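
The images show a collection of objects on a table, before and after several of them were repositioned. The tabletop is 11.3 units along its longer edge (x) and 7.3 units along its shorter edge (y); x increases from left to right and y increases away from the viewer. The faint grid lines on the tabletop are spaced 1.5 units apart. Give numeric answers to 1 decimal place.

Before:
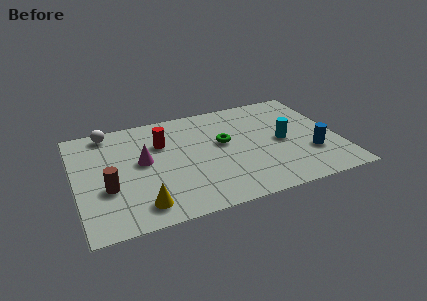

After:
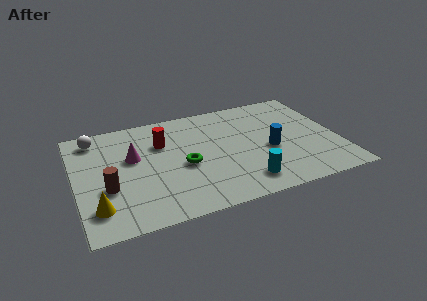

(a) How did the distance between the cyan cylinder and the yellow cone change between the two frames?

-0.5

Before: roughly 6.7 units apart; after: 6.2. That's 0.5 units closer together.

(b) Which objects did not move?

the red cylinder and the brown cylinder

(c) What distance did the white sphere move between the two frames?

0.7

From (1.6, 6.5) to (1.0, 6.2), the white sphere covered √(0.6² + 0.3²) ≈ 0.7 units.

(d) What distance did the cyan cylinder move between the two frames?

2.9

The cyan cylinder was near (8.9, 3.5) before and (7.0, 1.3) after, so it travelled √(1.9² + 2.2²) ≈ 2.9 units.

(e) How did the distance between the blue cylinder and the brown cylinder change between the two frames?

-1.7

Before: roughly 8.7 units apart; after: 7.0. That's 1.7 units closer together.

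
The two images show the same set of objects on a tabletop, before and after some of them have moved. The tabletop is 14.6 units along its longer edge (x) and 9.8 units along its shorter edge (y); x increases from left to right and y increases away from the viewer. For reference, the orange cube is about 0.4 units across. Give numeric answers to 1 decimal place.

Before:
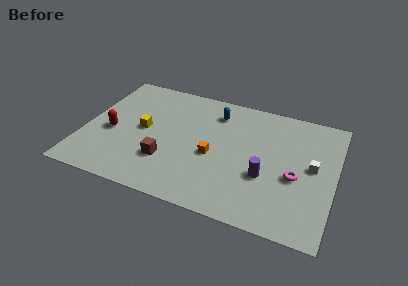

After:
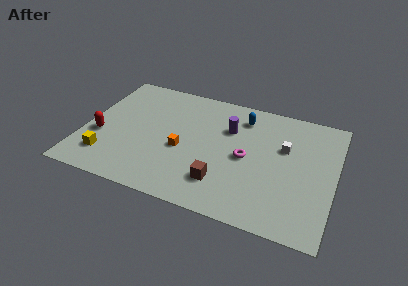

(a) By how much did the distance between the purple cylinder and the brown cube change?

-1.3

The distance was about 5.7 in the first image and 4.4 in the second, so they moved 1.3 units closer together.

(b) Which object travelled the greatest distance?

the purple cylinder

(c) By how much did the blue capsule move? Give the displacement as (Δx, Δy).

(1.6, 0.1)

From the two frames, the blue capsule sits at roughly (7.4, 7.8) before and (9.0, 7.9) after.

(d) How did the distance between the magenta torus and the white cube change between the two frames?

+1.2

Before: roughly 1.4 units apart; after: 2.6. That's 1.2 units further apart.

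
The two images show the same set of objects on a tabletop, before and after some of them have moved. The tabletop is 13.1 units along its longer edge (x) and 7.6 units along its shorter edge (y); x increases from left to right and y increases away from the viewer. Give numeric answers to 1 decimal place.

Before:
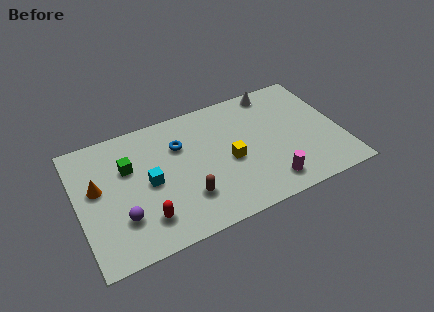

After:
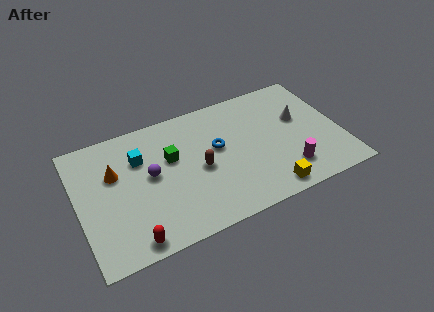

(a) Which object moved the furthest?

the yellow cube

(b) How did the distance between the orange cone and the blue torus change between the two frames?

+0.8

They were about 4.3 units apart before and 5.1 after — 0.8 units further apart.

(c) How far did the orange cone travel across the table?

1.0

From (1.0, 4.4) to (1.9, 4.9), the orange cone covered √(0.9² + 0.5²) ≈ 1.0 units.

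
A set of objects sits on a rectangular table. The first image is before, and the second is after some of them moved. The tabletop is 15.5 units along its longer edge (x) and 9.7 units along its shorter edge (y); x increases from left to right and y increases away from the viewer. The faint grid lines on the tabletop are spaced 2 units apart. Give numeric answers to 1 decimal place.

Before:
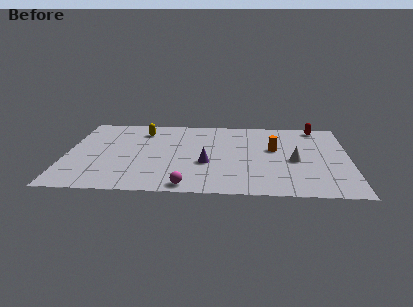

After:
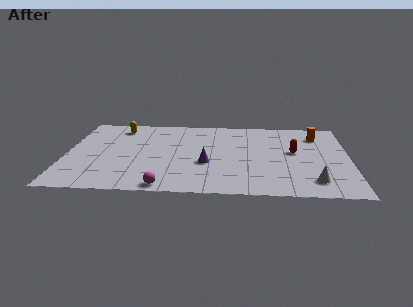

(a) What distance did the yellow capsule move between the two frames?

1.4

The yellow capsule moved from about (4.1, 7.7) to (2.8, 8.1), a distance of √(1.3² + 0.4²) ≈ 1.4.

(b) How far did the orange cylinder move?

3.1

From (11.4, 5.7) to (13.8, 7.6), the orange cylinder covered √(2.4² + 1.9²) ≈ 3.1 units.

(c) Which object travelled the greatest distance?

the red capsule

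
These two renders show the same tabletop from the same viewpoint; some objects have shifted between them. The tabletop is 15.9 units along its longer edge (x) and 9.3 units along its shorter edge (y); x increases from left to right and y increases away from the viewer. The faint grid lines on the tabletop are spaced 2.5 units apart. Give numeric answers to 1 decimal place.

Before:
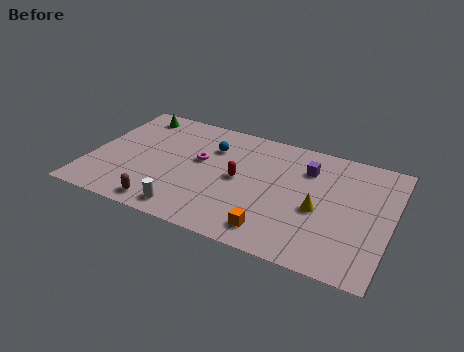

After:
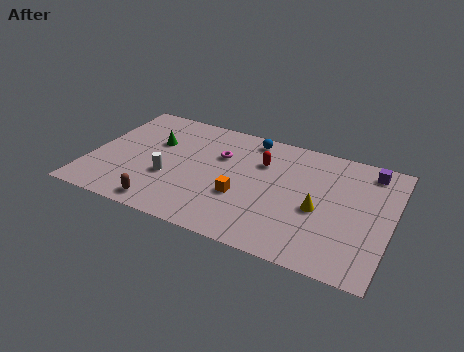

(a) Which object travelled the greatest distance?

the purple cube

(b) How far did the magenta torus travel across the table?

1.3

From (5.7, 5.4) to (6.7, 6.2), the magenta torus covered √(1.0² + 0.8²) ≈ 1.3 units.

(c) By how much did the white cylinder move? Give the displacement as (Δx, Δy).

(-1.3, 2.2)

The white cylinder was at about (5.6, 1.2) and moved to about (4.3, 3.4).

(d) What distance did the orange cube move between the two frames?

2.7

The orange cube moved from about (10.1, 1.5) to (8.2, 3.4), a distance of √(1.9² + 1.9²) ≈ 2.7.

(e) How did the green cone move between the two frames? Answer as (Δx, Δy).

(1.4, -2.0)

The green cone started near (1.8, 8.0) and ended near (3.2, 6.0).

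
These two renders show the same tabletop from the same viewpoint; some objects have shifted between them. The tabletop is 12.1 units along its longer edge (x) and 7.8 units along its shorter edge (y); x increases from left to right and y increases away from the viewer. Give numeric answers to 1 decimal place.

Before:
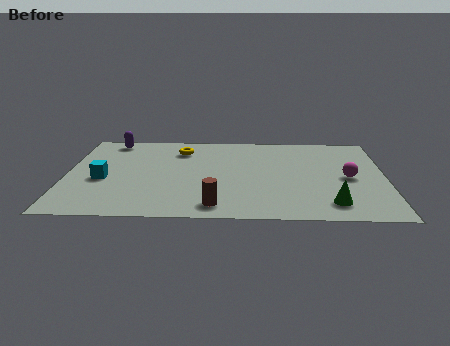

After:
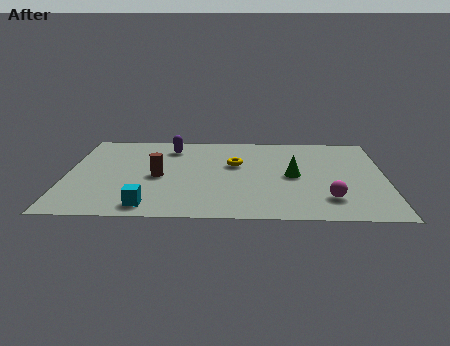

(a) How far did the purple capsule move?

2.4

From (1.6, 6.9) to (3.9, 6.3), the purple capsule covered √(2.3² + 0.6²) ≈ 2.4 units.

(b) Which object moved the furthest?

the brown cylinder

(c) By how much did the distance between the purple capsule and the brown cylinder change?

-4.4

The distance was about 7.1 in the first image and 2.7 in the second, so they moved 4.4 units closer together.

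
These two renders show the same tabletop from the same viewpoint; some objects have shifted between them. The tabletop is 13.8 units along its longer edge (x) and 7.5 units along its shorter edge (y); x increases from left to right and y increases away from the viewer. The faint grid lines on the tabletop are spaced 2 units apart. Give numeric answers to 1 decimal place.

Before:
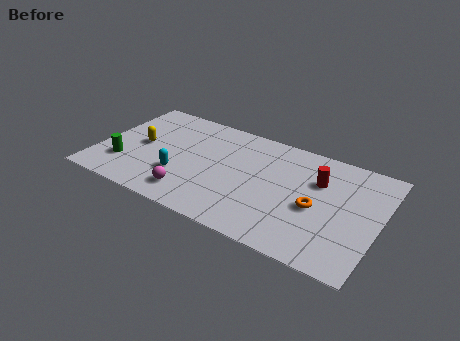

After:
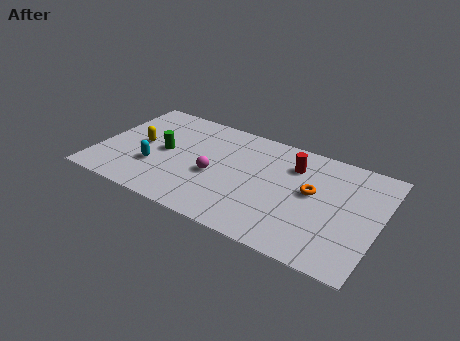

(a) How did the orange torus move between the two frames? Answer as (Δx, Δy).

(-0.3, 0.9)

The orange torus started near (10.8, 3.3) and ended near (10.5, 4.2).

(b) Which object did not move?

the yellow capsule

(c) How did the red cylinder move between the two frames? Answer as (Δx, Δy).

(-1.3, 0.5)

The red cylinder was at about (10.7, 5.1) and moved to about (9.4, 5.6).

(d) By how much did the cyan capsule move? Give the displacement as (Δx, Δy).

(-1.3, 0.1)

The cyan capsule was at about (4.2, 2.4) and moved to about (2.9, 2.5).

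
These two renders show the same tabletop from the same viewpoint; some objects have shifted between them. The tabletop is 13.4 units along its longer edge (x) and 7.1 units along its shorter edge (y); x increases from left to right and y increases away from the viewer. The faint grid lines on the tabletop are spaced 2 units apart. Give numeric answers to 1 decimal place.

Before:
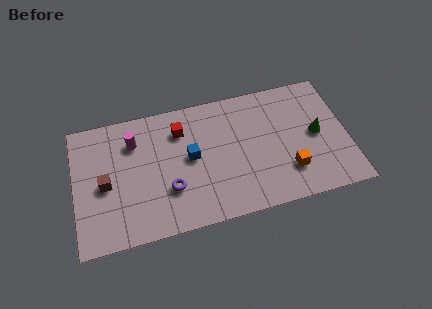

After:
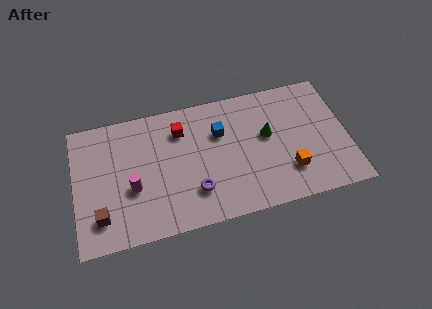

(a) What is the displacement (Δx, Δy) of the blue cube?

(1.5, 1.0)

The blue cube was at about (5.7, 3.8) and moved to about (7.2, 4.8).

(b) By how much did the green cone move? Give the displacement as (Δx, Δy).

(-2.4, 0.5)

The green cone started near (11.9, 3.6) and ended near (9.5, 4.1).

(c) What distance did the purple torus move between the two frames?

1.3

The purple torus was near (4.6, 2.3) before and (5.8, 1.9) after, so it travelled √(1.2² + 0.4²) ≈ 1.3 units.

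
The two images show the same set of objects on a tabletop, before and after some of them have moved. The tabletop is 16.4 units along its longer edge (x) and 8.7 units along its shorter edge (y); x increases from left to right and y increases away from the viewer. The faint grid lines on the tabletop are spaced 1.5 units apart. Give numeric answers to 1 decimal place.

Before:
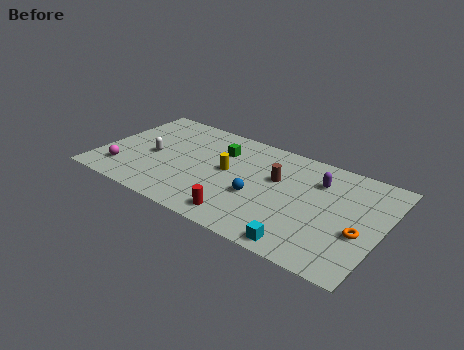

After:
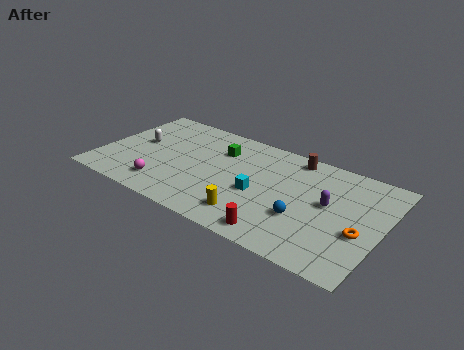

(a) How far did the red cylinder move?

2.2

The red cylinder moved from about (8.8, 1.3) to (11.0, 1.1), a distance of √(2.2² + 0.2²) ≈ 2.2.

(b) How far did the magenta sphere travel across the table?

2.5

The magenta sphere was near (1.6, 1.9) before and (4.1, 1.7) after, so it travelled √(2.5² + 0.2²) ≈ 2.5 units.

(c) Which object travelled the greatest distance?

the cyan cube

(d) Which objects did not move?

the orange torus and the green cube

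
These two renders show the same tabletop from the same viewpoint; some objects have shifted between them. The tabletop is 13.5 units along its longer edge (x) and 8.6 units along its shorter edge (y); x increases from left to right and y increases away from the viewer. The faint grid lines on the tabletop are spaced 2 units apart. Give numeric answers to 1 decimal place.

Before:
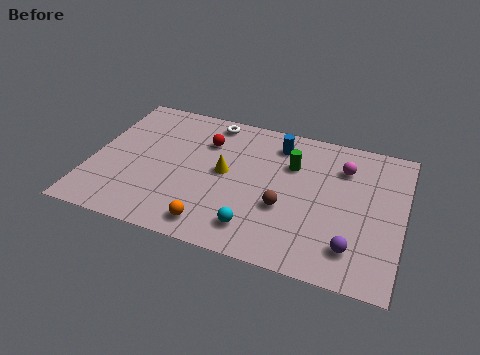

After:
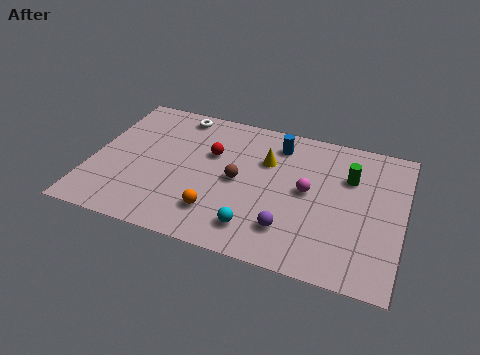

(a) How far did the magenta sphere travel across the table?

2.4

The magenta sphere was near (10.8, 6.4) before and (9.4, 4.5) after, so it travelled √(1.4² + 1.9²) ≈ 2.4 units.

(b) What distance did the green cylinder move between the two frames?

2.5

The green cylinder was near (8.6, 5.9) before and (11.1, 5.9) after, so it travelled √(2.5² + 0.0²) ≈ 2.5 units.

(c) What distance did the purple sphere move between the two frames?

2.7

From (11.5, 1.8) to (8.8, 2.0), the purple sphere covered √(2.7² + 0.2²) ≈ 2.7 units.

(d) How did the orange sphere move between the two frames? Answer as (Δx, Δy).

(0.1, 0.8)

The orange sphere started near (5.6, 1.2) and ended near (5.7, 2.0).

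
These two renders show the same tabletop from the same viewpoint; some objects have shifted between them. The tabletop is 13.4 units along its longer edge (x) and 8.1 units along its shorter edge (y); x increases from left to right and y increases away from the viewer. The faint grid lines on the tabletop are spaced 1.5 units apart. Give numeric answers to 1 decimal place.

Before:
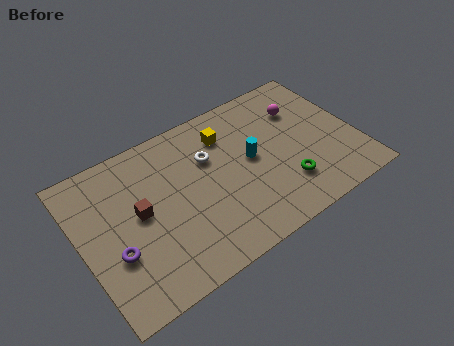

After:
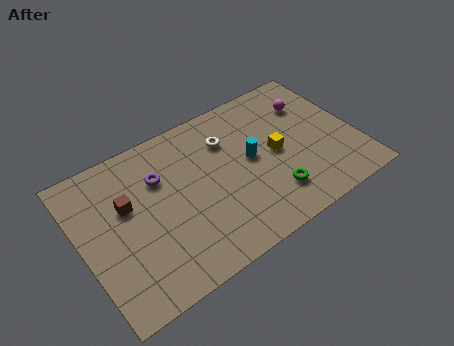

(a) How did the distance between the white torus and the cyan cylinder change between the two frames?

-0.4

The distance was about 2.2 in the first image and 1.8 in the second, so they moved 0.4 units closer together.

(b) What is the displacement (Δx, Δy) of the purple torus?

(2.6, 2.7)

The purple torus was at about (1.4, 2.9) and moved to about (4.0, 5.6).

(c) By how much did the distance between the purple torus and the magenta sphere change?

-2.5

They were about 10.1 units apart before and 7.6 after — 2.5 units closer together.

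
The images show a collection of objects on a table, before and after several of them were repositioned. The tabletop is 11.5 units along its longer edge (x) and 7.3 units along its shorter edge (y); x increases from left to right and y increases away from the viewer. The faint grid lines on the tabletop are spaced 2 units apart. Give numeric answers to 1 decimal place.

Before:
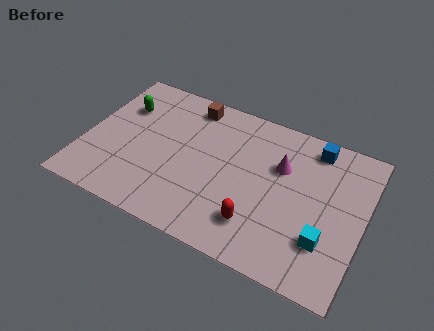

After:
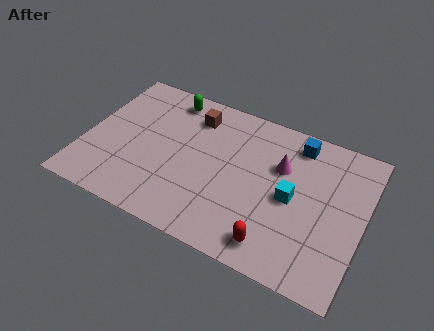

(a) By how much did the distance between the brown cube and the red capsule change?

+0.5

They were about 5.7 units apart before and 6.2 after — 0.5 units further apart.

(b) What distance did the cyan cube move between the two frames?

2.1

The cyan cube was near (10.1, 2.1) before and (8.6, 3.5) after, so it travelled √(1.5² + 1.4²) ≈ 2.1 units.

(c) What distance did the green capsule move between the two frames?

2.2

From (1.3, 5.1) to (3.1, 6.3), the green capsule covered √(1.8² + 1.2²) ≈ 2.2 units.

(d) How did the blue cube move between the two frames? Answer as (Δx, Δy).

(-0.7, -0.1)

The blue cube was at about (9.2, 6.3) and moved to about (8.5, 6.2).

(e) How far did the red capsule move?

1.0

From (7.4, 1.7) to (8.2, 1.1), the red capsule covered √(0.8² + 0.6²) ≈ 1.0 units.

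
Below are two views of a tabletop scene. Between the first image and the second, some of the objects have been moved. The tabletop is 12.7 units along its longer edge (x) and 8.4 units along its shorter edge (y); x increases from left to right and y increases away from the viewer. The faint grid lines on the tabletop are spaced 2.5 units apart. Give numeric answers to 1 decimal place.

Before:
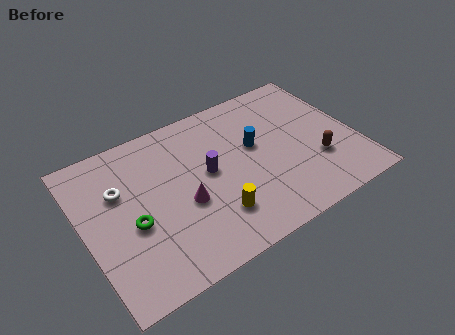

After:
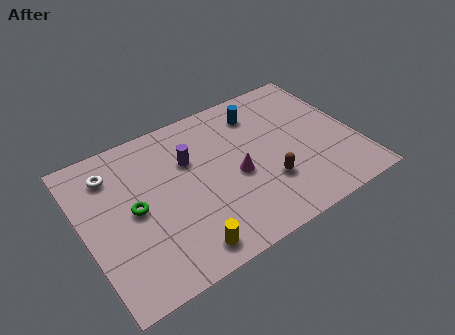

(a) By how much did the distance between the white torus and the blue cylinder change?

+0.7

Before: roughly 6.3 units apart; after: 7.0. That's 0.7 units further apart.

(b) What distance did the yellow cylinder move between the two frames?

1.9

The yellow cylinder was near (5.7, 2.1) before and (4.1, 1.1) after, so it travelled √(1.6² + 1.0²) ≈ 1.9 units.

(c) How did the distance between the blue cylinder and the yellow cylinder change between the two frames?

+3.5

They were about 3.7 units apart before and 7.2 after — 3.5 units further apart.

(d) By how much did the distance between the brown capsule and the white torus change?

-1.5

They were about 9.3 units apart before and 7.8 after — 1.5 units closer together.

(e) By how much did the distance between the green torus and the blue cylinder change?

+0.6

Before: roughly 6.2 units apart; after: 6.8. That's 0.6 units further apart.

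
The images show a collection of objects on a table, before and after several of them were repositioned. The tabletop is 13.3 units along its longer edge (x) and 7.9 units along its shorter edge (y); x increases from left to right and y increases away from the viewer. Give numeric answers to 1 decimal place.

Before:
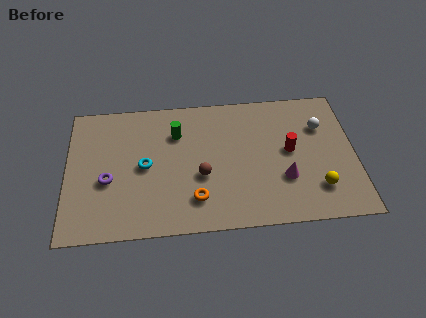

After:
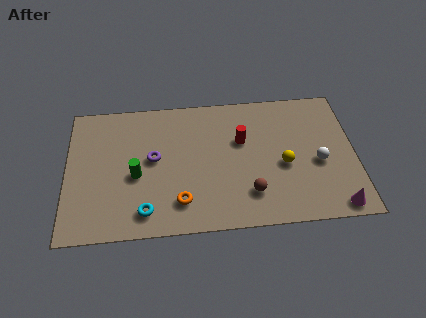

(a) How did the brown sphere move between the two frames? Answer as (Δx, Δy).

(2.2, -1.2)

From the two frames, the brown sphere sits at roughly (6.2, 3.1) before and (8.4, 1.9) after.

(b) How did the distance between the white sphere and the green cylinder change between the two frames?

+1.7

The distance was about 6.7 in the first image and 8.4 in the second, so they moved 1.7 units further apart.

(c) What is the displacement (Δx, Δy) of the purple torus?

(2.1, 1.1)

The purple torus started near (1.9, 3.2) and ended near (4.0, 4.3).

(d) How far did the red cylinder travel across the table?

2.3

The red cylinder moved from about (10.3, 4.2) to (8.1, 5.0), a distance of √(2.2² + 0.8²) ≈ 2.3.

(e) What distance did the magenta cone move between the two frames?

2.9

The magenta cone moved from about (10.0, 2.6) to (12.3, 0.8), a distance of √(2.3² + 1.8²) ≈ 2.9.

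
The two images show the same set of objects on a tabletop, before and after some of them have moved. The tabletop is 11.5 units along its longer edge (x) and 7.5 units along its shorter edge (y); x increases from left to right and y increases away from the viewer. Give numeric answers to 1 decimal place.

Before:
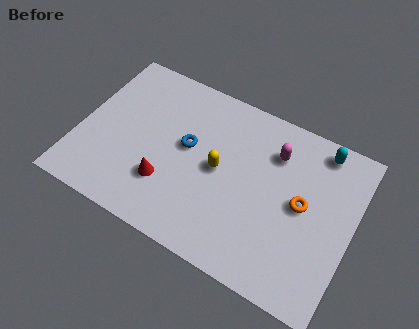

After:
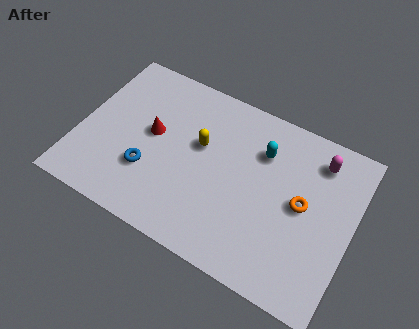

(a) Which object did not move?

the orange torus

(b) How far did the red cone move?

2.1

From (3.9, 2.2) to (3.0, 4.1), the red cone covered √(0.9² + 1.9²) ≈ 2.1 units.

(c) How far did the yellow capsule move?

1.1

The yellow capsule was near (5.9, 3.8) before and (5.0, 4.5) after, so it travelled √(0.9² + 0.7²) ≈ 1.1 units.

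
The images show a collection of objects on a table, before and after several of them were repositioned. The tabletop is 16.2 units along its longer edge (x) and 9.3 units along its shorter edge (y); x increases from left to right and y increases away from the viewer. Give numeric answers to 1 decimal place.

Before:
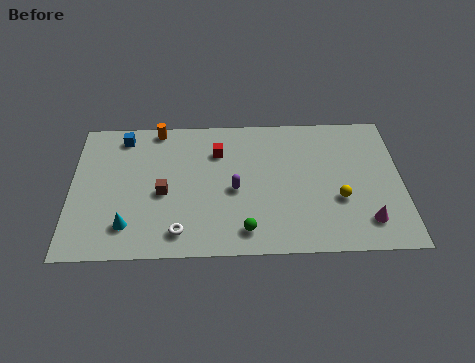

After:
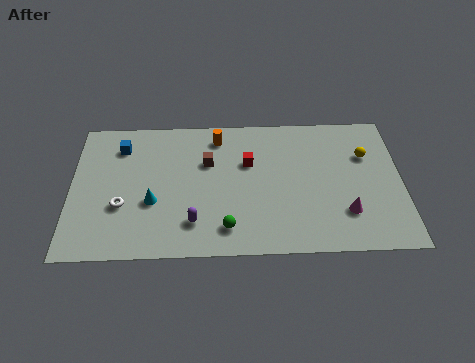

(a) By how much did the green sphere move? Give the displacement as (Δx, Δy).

(-0.9, 0.2)

The green sphere was at about (8.5, 1.5) and moved to about (7.6, 1.7).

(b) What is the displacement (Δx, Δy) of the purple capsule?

(-2.0, -2.1)

From the two frames, the purple capsule sits at roughly (8.0, 4.2) before and (6.0, 2.1) after.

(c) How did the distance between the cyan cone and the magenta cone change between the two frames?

-2.1

They were about 11.6 units apart before and 9.5 after — 2.1 units closer together.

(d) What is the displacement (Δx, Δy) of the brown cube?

(2.2, 2.0)

From the two frames, the brown cube sits at roughly (4.5, 4.1) before and (6.7, 6.1) after.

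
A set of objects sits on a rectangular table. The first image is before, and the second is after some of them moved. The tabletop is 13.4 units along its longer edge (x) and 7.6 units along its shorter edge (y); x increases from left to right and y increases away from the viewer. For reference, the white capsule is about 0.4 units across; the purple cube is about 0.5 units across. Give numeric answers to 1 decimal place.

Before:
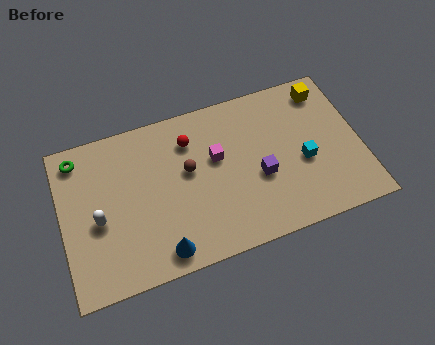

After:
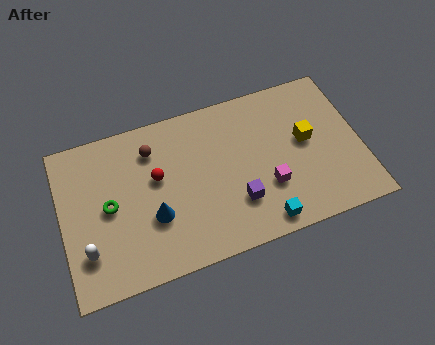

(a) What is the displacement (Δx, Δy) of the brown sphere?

(-1.5, 1.5)

From the two frames, the brown sphere sits at roughly (5.7, 4.4) before and (4.2, 5.9) after.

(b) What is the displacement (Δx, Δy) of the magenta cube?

(2.1, -2.1)

The magenta cube started near (7.0, 4.6) and ended near (9.1, 2.5).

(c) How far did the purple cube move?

1.4

The purple cube was near (8.8, 3.1) before and (7.7, 2.2) after, so it travelled √(1.1² + 0.9²) ≈ 1.4 units.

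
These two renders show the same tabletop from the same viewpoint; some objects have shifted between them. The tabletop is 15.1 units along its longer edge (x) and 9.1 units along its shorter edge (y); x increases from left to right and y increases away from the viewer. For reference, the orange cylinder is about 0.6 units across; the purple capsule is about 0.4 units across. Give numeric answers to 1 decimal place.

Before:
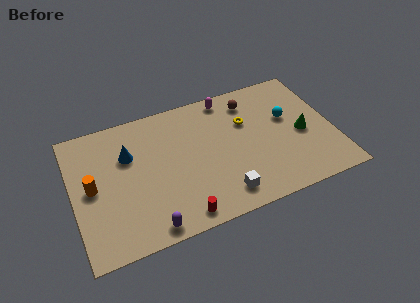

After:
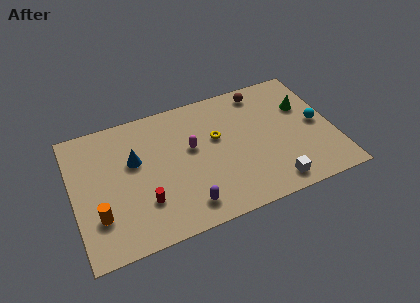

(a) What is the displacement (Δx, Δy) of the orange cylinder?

(0.2, -2.0)

From the two frames, the orange cylinder sits at roughly (1.1, 4.6) before and (1.3, 2.6) after.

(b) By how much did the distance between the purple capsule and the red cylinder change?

+0.7

The distance was about 1.8 in the first image and 2.5 in the second, so they moved 0.7 units further apart.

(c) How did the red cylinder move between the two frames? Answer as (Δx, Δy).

(-1.9, 1.6)

From the two frames, the red cylinder sits at roughly (5.8, 1.0) before and (3.9, 2.6) after.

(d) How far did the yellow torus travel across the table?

1.9

The yellow torus moved from about (10.2, 6.0) to (8.4, 5.5), a distance of √(1.8² + 0.5²) ≈ 1.9.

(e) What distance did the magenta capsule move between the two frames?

3.7

The magenta capsule moved from about (9.3, 8.1) to (6.9, 5.3), a distance of √(2.4² + 2.8²) ≈ 3.7.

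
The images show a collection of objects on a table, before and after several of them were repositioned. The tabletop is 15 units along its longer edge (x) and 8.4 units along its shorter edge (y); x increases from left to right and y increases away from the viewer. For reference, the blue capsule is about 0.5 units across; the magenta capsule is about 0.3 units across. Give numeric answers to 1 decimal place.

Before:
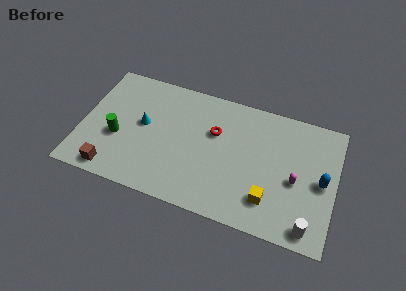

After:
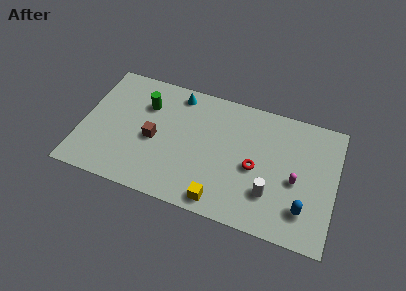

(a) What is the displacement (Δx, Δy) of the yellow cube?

(-2.8, -1.0)

From the two frames, the yellow cube sits at roughly (11.3, 2.0) before and (8.5, 1.0) after.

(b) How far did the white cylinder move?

2.8

From (13.7, 1.0) to (11.3, 2.4), the white cylinder covered √(2.4² + 1.4²) ≈ 2.8 units.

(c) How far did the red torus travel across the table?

3.0

The red torus was near (7.8, 5.4) before and (10.3, 3.8) after, so it travelled √(2.5² + 1.6²) ≈ 3.0 units.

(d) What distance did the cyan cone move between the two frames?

3.2

The cyan cone moved from about (3.6, 4.6) to (5.4, 7.3), a distance of √(1.8² + 2.7²) ≈ 3.2.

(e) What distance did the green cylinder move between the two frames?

3.0

The green cylinder was near (2.2, 3.3) before and (3.6, 6.0) after, so it travelled √(1.4² + 2.7²) ≈ 3.0 units.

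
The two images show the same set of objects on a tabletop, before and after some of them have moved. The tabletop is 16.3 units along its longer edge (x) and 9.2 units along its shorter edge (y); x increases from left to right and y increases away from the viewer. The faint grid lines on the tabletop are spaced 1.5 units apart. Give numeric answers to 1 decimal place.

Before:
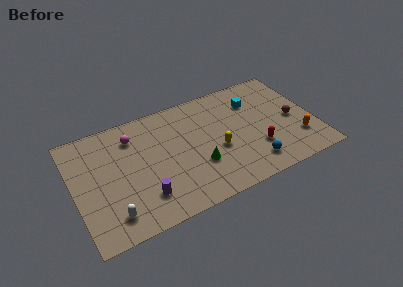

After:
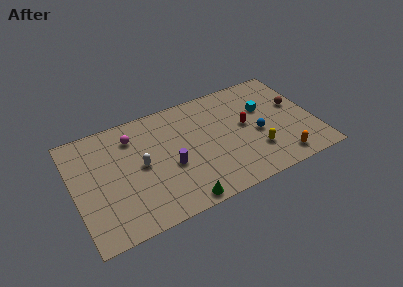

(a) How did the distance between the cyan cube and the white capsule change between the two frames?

-2.8

The distance was about 11.5 in the first image and 8.7 in the second, so they moved 2.8 units closer together.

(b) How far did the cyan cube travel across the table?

1.1

The cyan cube was near (12.5, 6.8) before and (13.1, 5.9) after, so it travelled √(0.6² + 0.9²) ≈ 1.1 units.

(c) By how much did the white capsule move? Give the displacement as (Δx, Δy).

(2.3, 3.0)

The white capsule was at about (2.2, 1.7) and moved to about (4.5, 4.7).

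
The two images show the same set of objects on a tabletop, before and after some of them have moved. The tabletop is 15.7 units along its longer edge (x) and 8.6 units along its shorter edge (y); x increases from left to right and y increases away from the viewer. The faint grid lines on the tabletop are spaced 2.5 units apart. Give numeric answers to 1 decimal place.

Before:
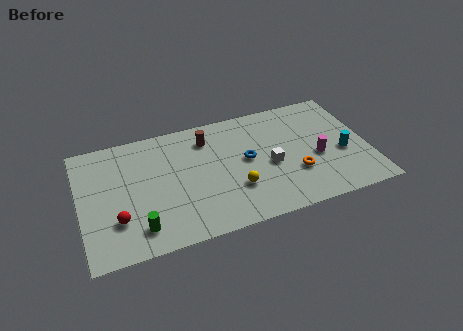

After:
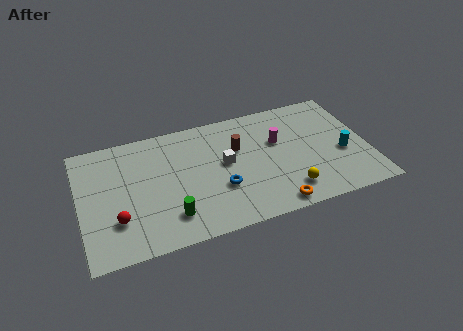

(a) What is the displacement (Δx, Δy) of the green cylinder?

(1.7, 0.3)

The green cylinder was at about (3.0, 1.6) and moved to about (4.7, 1.9).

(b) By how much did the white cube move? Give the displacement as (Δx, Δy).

(-2.4, 0.9)

From the two frames, the white cube sits at roughly (10.3, 3.8) before and (7.9, 4.7) after.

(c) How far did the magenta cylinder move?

2.7

The magenta cylinder moved from about (12.9, 3.6) to (10.9, 5.4), a distance of √(2.0² + 1.8²) ≈ 2.7.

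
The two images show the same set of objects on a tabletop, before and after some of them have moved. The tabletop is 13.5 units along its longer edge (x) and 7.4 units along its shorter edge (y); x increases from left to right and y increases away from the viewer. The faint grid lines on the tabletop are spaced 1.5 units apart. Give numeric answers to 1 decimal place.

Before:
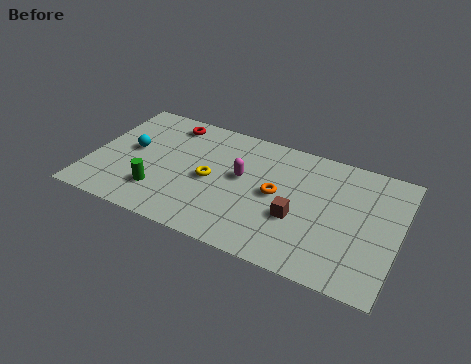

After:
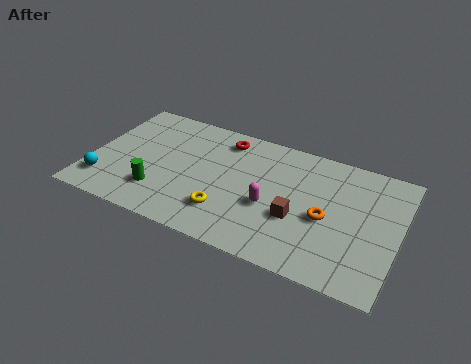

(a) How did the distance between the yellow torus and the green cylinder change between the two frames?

+0.4

The distance was about 2.6 in the first image and 3.0 in the second, so they moved 0.4 units further apart.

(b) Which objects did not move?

the brown cube and the green cylinder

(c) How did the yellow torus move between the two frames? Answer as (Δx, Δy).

(0.9, -1.6)

The yellow torus started near (5.3, 3.5) and ended near (6.2, 1.9).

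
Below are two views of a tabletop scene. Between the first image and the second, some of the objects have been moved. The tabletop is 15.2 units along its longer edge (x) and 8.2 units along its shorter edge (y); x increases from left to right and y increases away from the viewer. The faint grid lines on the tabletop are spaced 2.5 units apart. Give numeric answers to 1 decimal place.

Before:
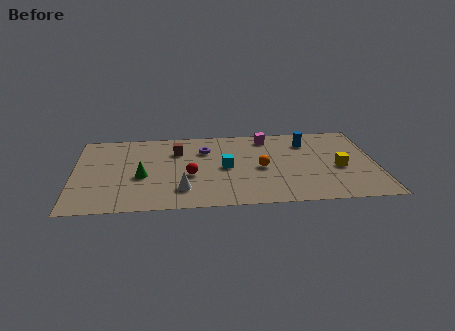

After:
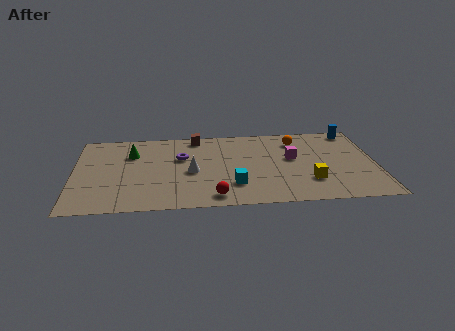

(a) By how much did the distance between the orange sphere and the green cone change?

+2.4

Before: roughly 6.0 units apart; after: 8.4. That's 2.4 units further apart.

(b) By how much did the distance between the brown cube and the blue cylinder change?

+1.4

Before: roughly 6.6 units apart; after: 8.0. That's 1.4 units further apart.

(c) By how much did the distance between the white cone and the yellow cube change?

-2.0

The distance was about 8.1 in the first image and 6.1 in the second, so they moved 2.0 units closer together.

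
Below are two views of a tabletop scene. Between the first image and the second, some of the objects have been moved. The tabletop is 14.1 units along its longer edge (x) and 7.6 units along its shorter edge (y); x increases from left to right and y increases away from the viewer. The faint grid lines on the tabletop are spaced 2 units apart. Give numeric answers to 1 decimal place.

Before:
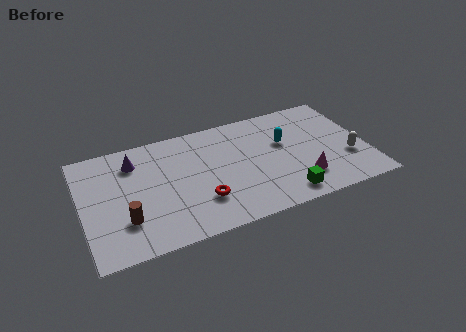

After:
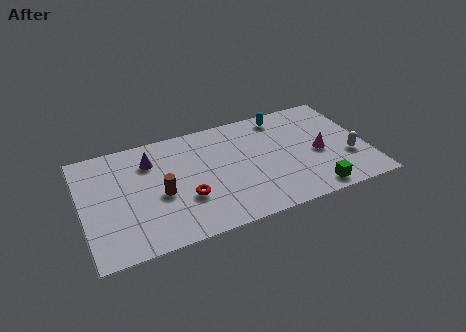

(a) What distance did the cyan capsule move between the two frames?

1.9

The cyan capsule was near (10.1, 4.7) before and (10.2, 6.6) after, so it travelled √(0.1² + 1.9²) ≈ 1.9 units.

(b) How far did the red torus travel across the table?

0.8

The red torus was near (5.7, 2.2) before and (5.0, 2.6) after, so it travelled √(0.7² + 0.4²) ≈ 0.8 units.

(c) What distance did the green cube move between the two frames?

1.4

From (9.7, 1.1) to (11.1, 0.9), the green cube covered √(1.4² + 0.2²) ≈ 1.4 units.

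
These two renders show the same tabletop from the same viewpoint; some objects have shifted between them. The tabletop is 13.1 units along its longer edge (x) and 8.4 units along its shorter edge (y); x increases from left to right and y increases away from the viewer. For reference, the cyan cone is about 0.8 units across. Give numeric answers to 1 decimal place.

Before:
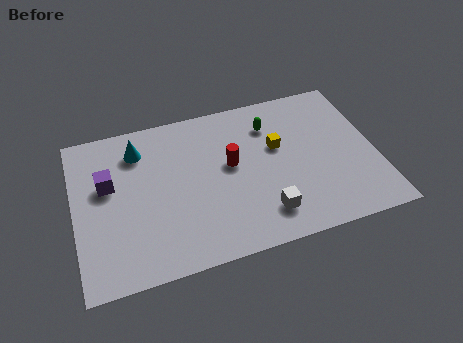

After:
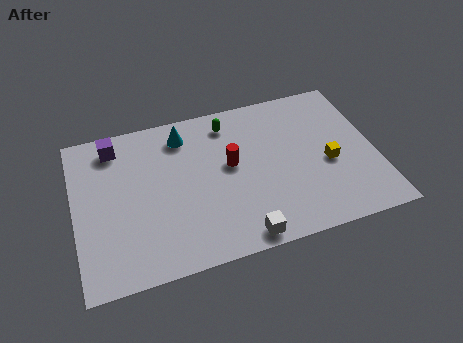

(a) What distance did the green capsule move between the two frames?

1.9

The green capsule was near (8.7, 6.4) before and (6.9, 7.0) after, so it travelled √(1.8² + 0.6²) ≈ 1.9 units.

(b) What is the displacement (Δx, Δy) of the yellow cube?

(2.1, -1.5)

From the two frames, the yellow cube sits at roughly (8.9, 5.1) before and (11.0, 3.6) after.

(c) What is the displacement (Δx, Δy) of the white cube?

(-1.1, -0.9)

The white cube started near (8.0, 1.7) and ended near (6.9, 0.8).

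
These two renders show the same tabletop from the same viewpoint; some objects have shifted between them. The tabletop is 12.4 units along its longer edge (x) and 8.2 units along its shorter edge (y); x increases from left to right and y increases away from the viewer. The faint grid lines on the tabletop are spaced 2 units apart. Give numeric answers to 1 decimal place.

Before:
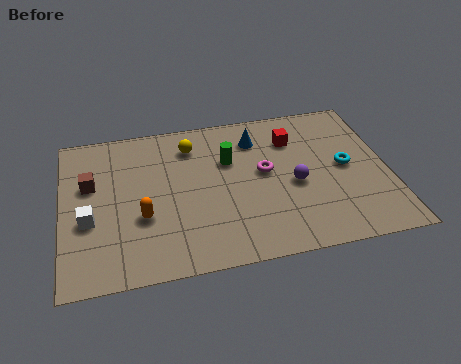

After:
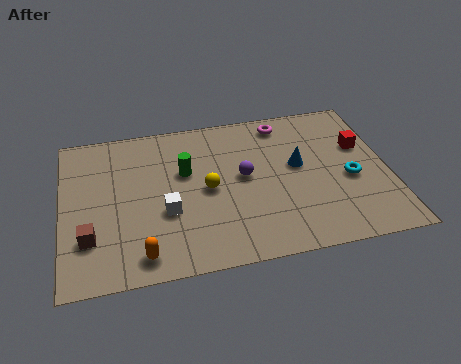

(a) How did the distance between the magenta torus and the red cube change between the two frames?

+1.5

They were about 2.0 units apart before and 3.5 after — 1.5 units further apart.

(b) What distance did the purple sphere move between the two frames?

2.1

From (8.8, 3.6) to (6.9, 4.4), the purple sphere covered √(1.9² + 0.8²) ≈ 2.1 units.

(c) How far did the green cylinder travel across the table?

1.7

The green cylinder moved from about (6.4, 5.4) to (4.7, 5.1), a distance of √(1.7² + 0.3²) ≈ 1.7.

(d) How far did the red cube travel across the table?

2.8

The red cube moved from about (8.9, 6.1) to (11.5, 5.2), a distance of √(2.6² + 0.9²) ≈ 2.8.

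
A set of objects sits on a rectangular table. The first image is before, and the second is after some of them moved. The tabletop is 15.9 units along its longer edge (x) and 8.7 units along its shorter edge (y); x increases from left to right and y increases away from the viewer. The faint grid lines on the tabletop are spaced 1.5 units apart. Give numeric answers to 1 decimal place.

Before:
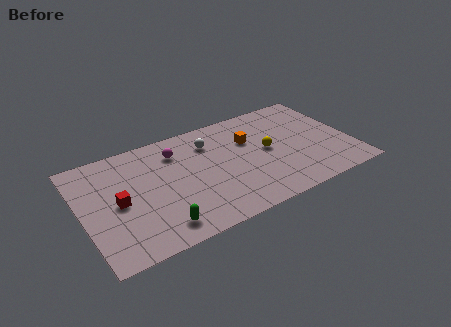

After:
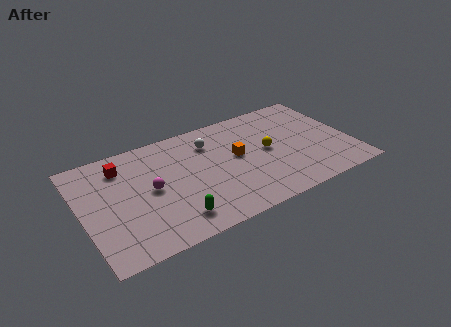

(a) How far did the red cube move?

2.7

The red cube moved from about (2.1, 4.2) to (2.6, 6.9), a distance of √(0.5² + 2.7²) ≈ 2.7.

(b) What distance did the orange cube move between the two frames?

1.3

From (10.1, 5.8) to (9.2, 4.8), the orange cube covered √(0.9² + 1.0²) ≈ 1.3 units.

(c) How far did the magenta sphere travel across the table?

2.9

The magenta sphere was near (5.8, 6.7) before and (4.0, 4.4) after, so it travelled √(1.8² + 2.3²) ≈ 2.9 units.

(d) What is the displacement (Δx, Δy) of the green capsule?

(0.9, 0.2)

The green capsule was at about (4.1, 1.4) and moved to about (5.0, 1.6).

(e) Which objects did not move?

the white sphere and the yellow sphere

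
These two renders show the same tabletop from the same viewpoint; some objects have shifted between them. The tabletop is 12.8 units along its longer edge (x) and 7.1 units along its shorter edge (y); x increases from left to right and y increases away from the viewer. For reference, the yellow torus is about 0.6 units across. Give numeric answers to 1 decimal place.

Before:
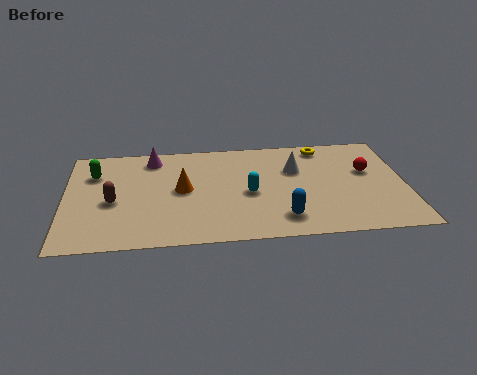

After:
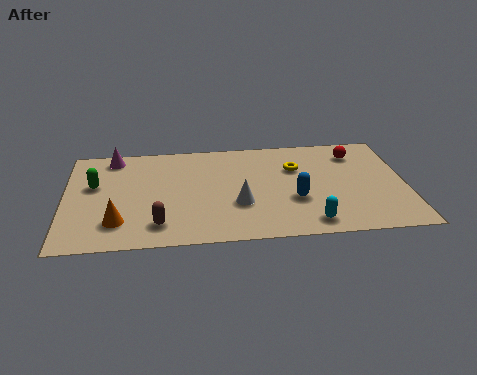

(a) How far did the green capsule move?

0.8

The green capsule moved from about (1.1, 5.1) to (1.1, 4.3), a distance of √(0.0² + 0.8²) ≈ 0.8.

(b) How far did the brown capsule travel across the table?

2.4

The brown capsule was near (1.8, 3.1) before and (3.5, 1.4) after, so it travelled √(1.7² + 1.7²) ≈ 2.4 units.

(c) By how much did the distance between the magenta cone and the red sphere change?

+0.9

Before: roughly 8.3 units apart; after: 9.2. That's 0.9 units further apart.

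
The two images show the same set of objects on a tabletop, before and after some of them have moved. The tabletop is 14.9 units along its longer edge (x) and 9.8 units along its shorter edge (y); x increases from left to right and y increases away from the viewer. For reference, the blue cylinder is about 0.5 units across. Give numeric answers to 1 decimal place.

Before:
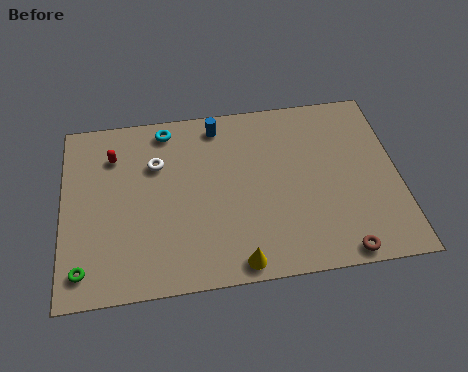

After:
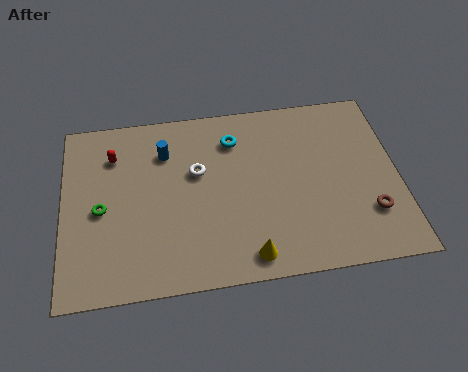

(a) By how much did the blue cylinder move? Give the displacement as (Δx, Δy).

(-2.4, -1.2)

The blue cylinder was at about (7.0, 8.5) and moved to about (4.6, 7.3).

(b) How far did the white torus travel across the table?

1.9

The white torus moved from about (4.2, 6.7) to (6.0, 6.0), a distance of √(1.8² + 0.7²) ≈ 1.9.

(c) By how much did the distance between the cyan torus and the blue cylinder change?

+0.8

The distance was about 2.3 in the first image and 3.1 in the second, so they moved 0.8 units further apart.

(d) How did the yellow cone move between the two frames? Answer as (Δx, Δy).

(0.5, 0.3)

The yellow cone was at about (7.6, 0.9) and moved to about (8.1, 1.2).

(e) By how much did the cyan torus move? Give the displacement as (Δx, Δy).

(3.0, -1.0)

The cyan torus was at about (4.7, 8.6) and moved to about (7.7, 7.6).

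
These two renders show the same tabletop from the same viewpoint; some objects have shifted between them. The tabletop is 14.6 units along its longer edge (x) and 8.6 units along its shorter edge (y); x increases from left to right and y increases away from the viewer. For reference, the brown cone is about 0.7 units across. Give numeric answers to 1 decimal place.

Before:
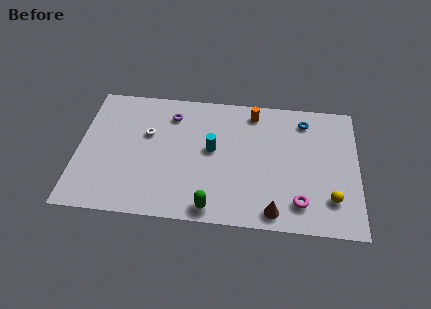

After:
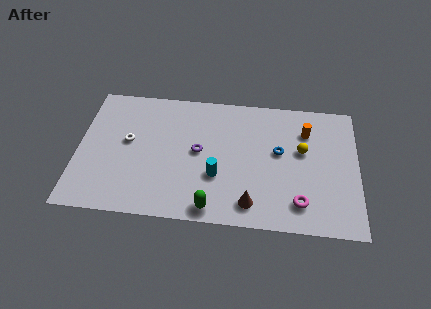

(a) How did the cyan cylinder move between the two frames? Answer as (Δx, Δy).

(0.3, -1.7)

The cyan cylinder started near (7.0, 4.7) and ended near (7.3, 3.0).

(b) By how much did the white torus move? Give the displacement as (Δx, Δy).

(-1.0, -0.6)

The white torus was at about (3.6, 5.4) and moved to about (2.6, 4.8).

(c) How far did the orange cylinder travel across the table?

3.0

From (9.1, 7.4) to (11.9, 6.4), the orange cylinder covered √(2.8² + 1.0²) ≈ 3.0 units.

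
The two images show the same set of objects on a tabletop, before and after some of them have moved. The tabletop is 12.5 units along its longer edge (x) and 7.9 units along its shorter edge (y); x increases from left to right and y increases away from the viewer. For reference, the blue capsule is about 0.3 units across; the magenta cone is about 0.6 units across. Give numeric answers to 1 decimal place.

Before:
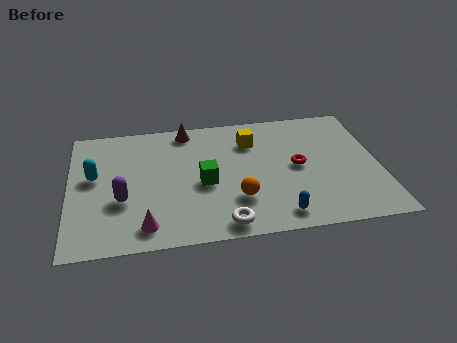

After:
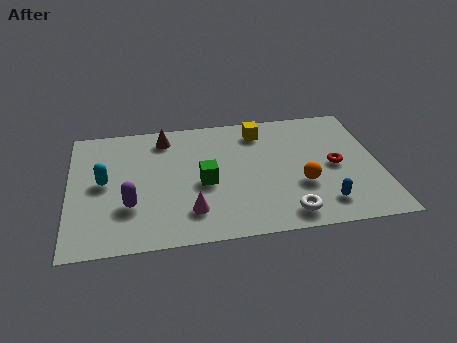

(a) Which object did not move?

the green cube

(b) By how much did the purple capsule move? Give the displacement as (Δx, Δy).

(0.3, -0.4)

The purple capsule was at about (2.1, 2.9) and moved to about (2.4, 2.5).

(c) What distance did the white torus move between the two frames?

2.5

The white torus was near (6.1, 0.9) before and (8.6, 1.1) after, so it travelled √(2.5² + 0.2²) ≈ 2.5 units.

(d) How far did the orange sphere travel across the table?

2.6

From (6.7, 2.3) to (9.3, 2.8), the orange sphere covered √(2.6² + 0.5²) ≈ 2.6 units.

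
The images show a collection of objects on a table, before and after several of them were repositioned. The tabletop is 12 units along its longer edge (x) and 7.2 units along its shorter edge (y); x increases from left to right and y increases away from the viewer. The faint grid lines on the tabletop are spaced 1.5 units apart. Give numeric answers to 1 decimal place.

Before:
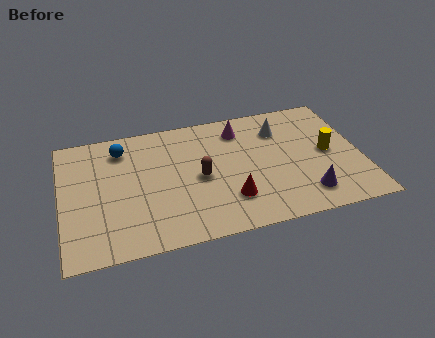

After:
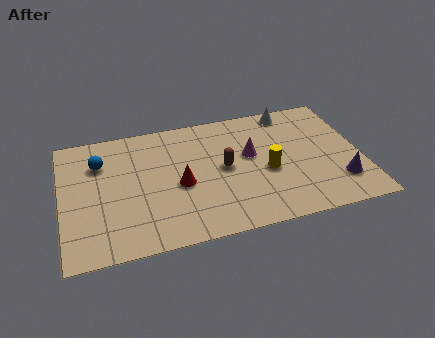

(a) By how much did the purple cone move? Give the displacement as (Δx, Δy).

(1.4, 0.4)

The purple cone was at about (9.6, 1.4) and moved to about (11.0, 1.8).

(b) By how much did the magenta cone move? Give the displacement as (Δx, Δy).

(0.3, -1.6)

The magenta cone started near (7.3, 5.8) and ended near (7.6, 4.2).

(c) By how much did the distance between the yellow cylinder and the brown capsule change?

-3.4

Before: roughly 5.2 units apart; after: 1.8. That's 3.4 units closer together.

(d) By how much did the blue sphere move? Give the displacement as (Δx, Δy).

(-0.9, -0.6)

The blue sphere started near (2.5, 5.8) and ended near (1.6, 5.2).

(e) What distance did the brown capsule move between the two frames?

1.0

The brown capsule was near (5.5, 3.4) before and (6.5, 3.7) after, so it travelled √(1.0² + 0.3²) ≈ 1.0 units.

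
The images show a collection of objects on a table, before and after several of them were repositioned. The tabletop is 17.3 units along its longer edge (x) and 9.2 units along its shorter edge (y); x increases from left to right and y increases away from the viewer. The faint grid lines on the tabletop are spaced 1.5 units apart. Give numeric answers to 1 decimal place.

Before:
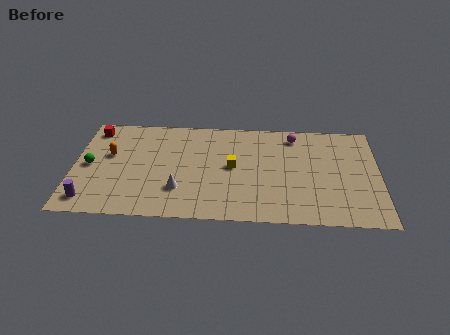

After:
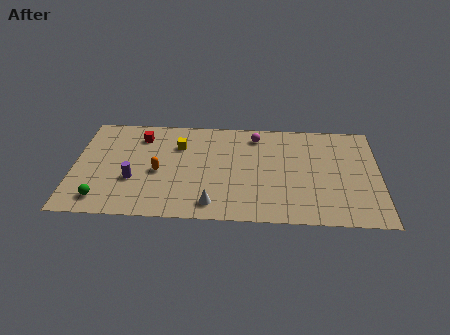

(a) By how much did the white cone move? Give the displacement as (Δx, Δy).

(1.9, -1.2)

The white cone was at about (6.0, 2.6) and moved to about (7.9, 1.4).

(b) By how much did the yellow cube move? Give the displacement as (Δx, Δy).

(-3.1, 1.8)

The yellow cube started near (9.0, 4.8) and ended near (5.9, 6.6).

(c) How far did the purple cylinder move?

3.1

From (1.0, 1.4) to (3.4, 3.3), the purple cylinder covered √(2.4² + 1.9²) ≈ 3.1 units.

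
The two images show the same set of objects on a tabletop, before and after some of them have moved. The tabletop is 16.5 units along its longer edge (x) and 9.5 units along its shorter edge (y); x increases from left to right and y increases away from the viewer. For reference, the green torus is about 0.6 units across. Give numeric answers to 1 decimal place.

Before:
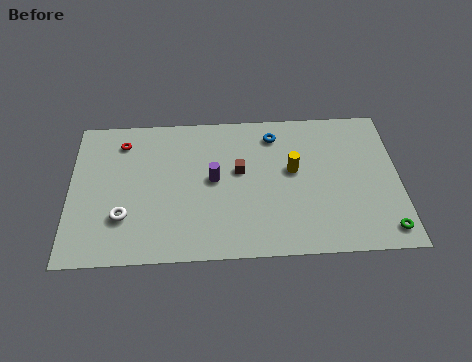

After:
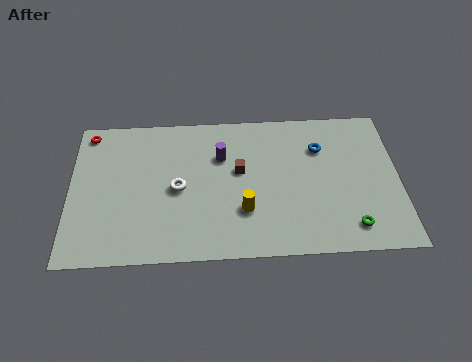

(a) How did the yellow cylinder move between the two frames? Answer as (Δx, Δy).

(-2.5, -2.5)

The yellow cylinder was at about (11.2, 5.4) and moved to about (8.7, 2.9).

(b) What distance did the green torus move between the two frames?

1.7

The green torus moved from about (15.7, 1.3) to (14.0, 1.6), a distance of √(1.7² + 0.3²) ≈ 1.7.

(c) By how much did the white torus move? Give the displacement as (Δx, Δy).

(2.7, 1.7)

From the two frames, the white torus sits at roughly (2.7, 2.8) before and (5.4, 4.5) after.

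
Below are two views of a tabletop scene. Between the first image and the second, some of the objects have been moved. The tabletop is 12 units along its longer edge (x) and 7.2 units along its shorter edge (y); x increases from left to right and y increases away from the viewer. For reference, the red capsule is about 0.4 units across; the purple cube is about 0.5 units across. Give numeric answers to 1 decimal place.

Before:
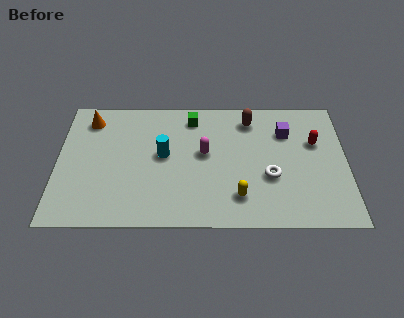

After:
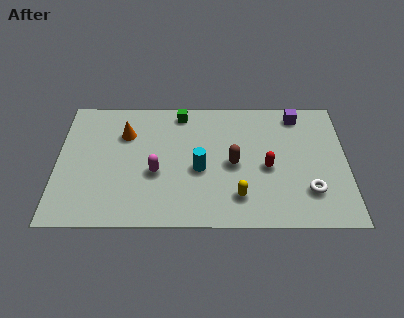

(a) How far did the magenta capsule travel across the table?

2.3

The magenta capsule was near (6.1, 4.0) before and (4.1, 2.9) after, so it travelled √(2.0² + 1.1²) ≈ 2.3 units.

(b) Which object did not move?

the yellow capsule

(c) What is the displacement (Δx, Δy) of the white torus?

(1.6, -0.8)

The white torus was at about (8.8, 2.7) and moved to about (10.4, 1.9).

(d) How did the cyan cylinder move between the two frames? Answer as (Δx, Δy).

(1.5, -0.8)

From the two frames, the cyan cylinder sits at roughly (4.4, 3.9) before and (5.9, 3.1) after.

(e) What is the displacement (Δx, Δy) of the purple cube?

(0.5, 1.0)

From the two frames, the purple cube sits at roughly (9.5, 5.2) before and (10.0, 6.2) after.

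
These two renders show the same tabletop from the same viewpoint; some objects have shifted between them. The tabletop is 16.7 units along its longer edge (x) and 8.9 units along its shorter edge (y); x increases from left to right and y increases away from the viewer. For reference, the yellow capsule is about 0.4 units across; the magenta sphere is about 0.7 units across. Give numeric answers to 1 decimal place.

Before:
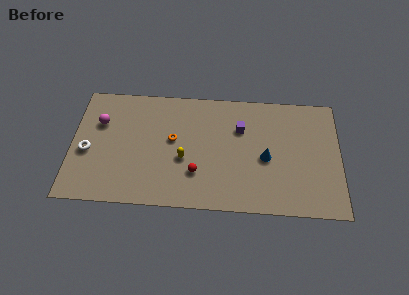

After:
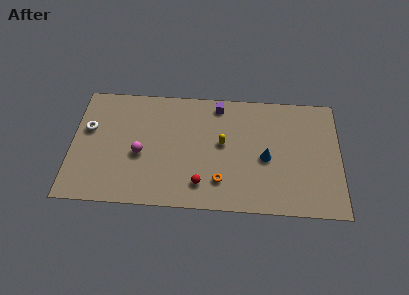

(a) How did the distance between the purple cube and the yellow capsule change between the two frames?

-1.4

Before: roughly 4.3 units apart; after: 2.9. That's 1.4 units closer together.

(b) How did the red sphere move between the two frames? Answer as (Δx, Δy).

(0.3, -0.8)

The red sphere was at about (7.8, 2.6) and moved to about (8.1, 1.8).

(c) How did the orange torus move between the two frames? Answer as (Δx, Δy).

(3.0, -2.9)

The orange torus was at about (6.3, 5.0) and moved to about (9.3, 2.1).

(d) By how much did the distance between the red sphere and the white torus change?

+1.1

Before: roughly 6.9 units apart; after: 8.0. That's 1.1 units further apart.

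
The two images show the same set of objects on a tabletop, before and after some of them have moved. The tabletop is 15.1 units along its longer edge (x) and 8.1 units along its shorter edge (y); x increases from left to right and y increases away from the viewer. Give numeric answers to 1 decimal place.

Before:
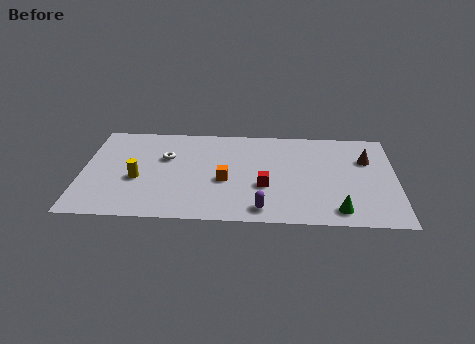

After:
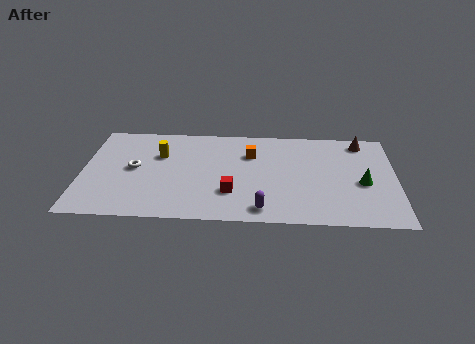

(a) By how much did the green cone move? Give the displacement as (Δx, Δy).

(1.2, 2.3)

The green cone started near (12.3, 1.2) and ended near (13.5, 3.5).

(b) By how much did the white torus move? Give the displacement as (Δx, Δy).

(-1.5, -1.0)

The white torus was at about (4.0, 5.2) and moved to about (2.5, 4.2).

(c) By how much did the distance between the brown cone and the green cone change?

-1.0

They were about 4.5 units apart before and 3.5 after — 1.0 units closer together.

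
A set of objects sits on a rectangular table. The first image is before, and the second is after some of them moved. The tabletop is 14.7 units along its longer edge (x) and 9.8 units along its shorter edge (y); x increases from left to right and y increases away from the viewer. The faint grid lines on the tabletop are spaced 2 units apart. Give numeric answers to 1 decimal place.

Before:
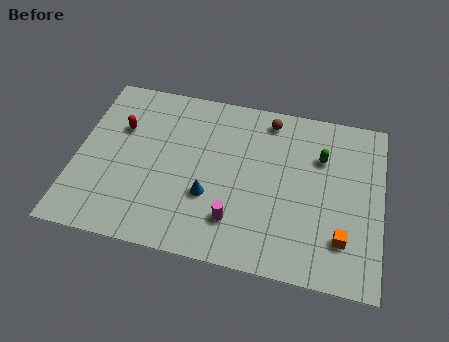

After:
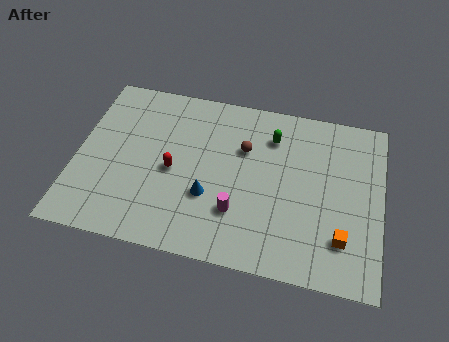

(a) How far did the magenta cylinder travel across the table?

0.5

The magenta cylinder was near (7.8, 2.3) before and (7.9, 2.8) after, so it travelled √(0.1² + 0.5²) ≈ 0.5 units.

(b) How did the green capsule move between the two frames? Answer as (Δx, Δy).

(-2.4, 0.7)

The green capsule was at about (11.7, 6.8) and moved to about (9.3, 7.5).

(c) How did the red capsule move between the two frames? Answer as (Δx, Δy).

(2.7, -2.0)

The red capsule started near (2.0, 6.5) and ended near (4.7, 4.5).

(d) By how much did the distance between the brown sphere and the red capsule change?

-3.5

The distance was about 7.4 in the first image and 3.9 in the second, so they moved 3.5 units closer together.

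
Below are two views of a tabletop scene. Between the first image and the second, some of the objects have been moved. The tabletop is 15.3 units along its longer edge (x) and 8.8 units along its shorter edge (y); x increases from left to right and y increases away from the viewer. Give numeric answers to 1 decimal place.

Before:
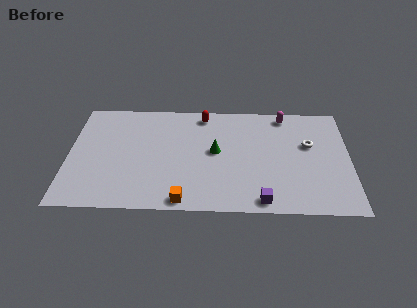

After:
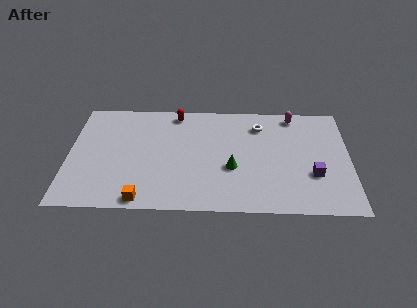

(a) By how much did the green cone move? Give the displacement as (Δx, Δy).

(0.9, -1.3)

From the two frames, the green cone sits at roughly (8.0, 4.7) before and (8.9, 3.4) after.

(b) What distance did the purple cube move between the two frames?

3.5

From (10.5, 0.9) to (13.3, 3.0), the purple cube covered √(2.8² + 2.1²) ≈ 3.5 units.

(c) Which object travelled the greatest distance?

the purple cube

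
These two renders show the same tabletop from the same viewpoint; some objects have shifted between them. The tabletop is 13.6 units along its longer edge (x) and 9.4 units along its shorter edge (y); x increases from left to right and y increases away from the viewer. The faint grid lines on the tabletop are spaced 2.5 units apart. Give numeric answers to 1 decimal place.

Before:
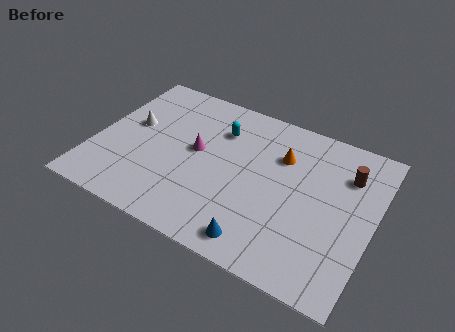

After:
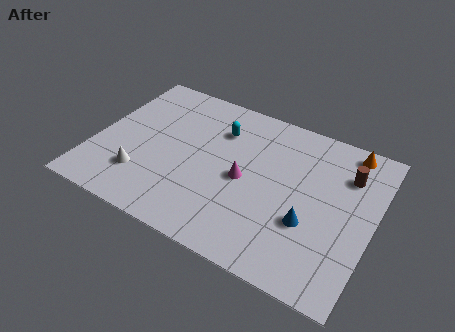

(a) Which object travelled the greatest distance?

the orange cone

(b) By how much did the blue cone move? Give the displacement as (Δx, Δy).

(2.1, 2.1)

From the two frames, the blue cone sits at roughly (8.6, 1.2) before and (10.7, 3.3) after.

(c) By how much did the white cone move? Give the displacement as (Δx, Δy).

(1.0, -3.0)

From the two frames, the white cone sits at roughly (1.6, 5.4) before and (2.6, 2.4) after.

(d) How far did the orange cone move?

3.6

The orange cone was near (8.9, 6.6) before and (12.0, 8.4) after, so it travelled √(3.1² + 1.8²) ≈ 3.6 units.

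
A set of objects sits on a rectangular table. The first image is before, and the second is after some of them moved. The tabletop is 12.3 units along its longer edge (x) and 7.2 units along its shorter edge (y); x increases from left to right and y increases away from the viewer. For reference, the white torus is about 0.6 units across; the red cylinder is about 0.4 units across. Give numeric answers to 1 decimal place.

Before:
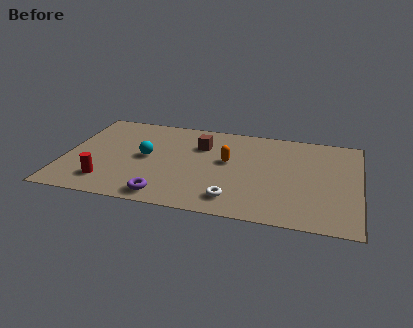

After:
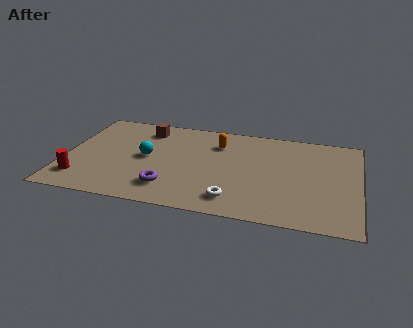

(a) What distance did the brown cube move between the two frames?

2.5

From (5.6, 5.1) to (3.2, 5.9), the brown cube covered √(2.4² + 0.8²) ≈ 2.5 units.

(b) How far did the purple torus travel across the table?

0.7

From (4.4, 0.9) to (4.5, 1.6), the purple torus covered √(0.1² + 0.7²) ≈ 0.7 units.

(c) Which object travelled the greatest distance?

the brown cube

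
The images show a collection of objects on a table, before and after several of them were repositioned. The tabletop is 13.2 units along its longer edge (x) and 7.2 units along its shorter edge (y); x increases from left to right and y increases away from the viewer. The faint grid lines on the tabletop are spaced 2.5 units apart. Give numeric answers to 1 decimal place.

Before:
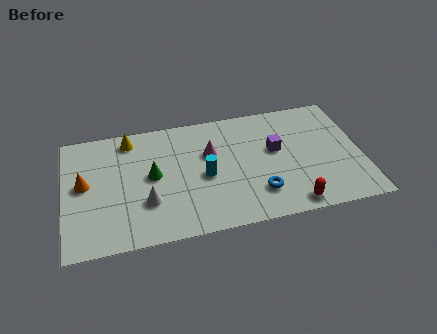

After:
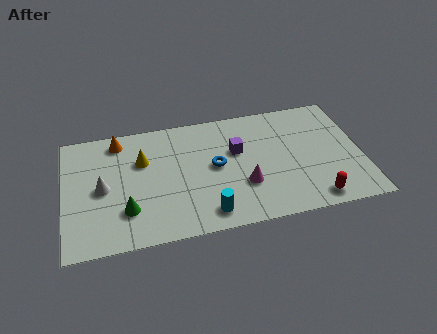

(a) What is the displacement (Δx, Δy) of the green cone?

(-1.2, -1.8)

The green cone was at about (3.9, 3.8) and moved to about (2.7, 2.0).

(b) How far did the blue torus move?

2.7

The blue torus moved from about (8.5, 1.8) to (6.7, 3.8), a distance of √(1.8² + 2.0²) ≈ 2.7.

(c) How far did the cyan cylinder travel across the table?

2.2

The cyan cylinder was near (6.2, 3.3) before and (6.2, 1.1) after, so it travelled √(0.0² + 2.2²) ≈ 2.2 units.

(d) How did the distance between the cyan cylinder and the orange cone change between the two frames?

+1.0

They were about 5.3 units apart before and 6.3 after — 1.0 units further apart.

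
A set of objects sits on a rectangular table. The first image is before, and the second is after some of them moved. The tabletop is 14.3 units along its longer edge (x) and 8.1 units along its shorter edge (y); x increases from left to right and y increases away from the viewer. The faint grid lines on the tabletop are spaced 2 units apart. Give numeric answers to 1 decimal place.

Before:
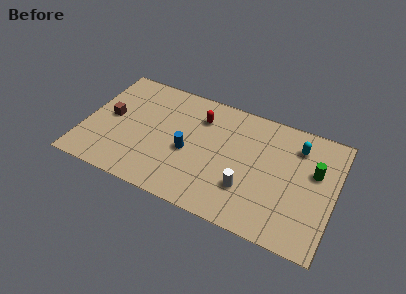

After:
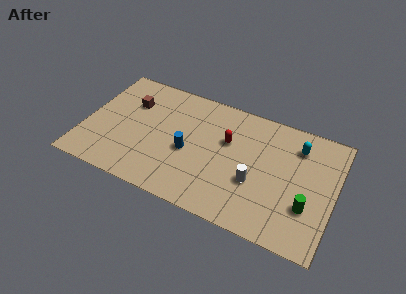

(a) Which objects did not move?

the blue cylinder and the cyan capsule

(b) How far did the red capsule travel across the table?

2.0

From (6.4, 6.1) to (8.1, 5.1), the red capsule covered √(1.7² + 1.0²) ≈ 2.0 units.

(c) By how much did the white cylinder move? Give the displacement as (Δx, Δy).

(0.4, 0.6)

The white cylinder was at about (9.5, 2.4) and moved to about (9.9, 3.0).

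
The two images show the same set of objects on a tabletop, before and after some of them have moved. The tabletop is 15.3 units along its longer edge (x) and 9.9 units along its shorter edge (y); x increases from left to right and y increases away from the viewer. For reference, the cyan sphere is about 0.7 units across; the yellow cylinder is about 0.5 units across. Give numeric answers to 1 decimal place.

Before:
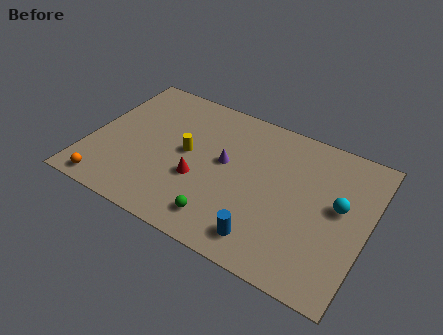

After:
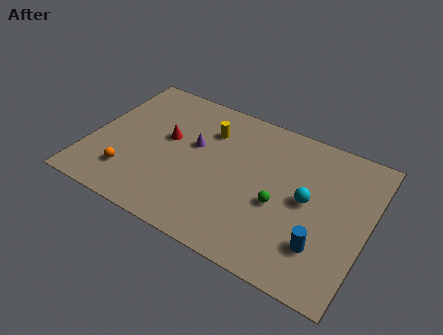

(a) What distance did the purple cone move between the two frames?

1.8

The purple cone moved from about (7.4, 5.5) to (5.6, 5.9), a distance of √(1.8² + 0.4²) ≈ 1.8.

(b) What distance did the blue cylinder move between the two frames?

3.1

From (10.2, 1.6) to (13.1, 2.6), the blue cylinder covered √(2.9² + 1.0²) ≈ 3.1 units.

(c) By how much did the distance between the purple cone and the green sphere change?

+1.5

They were about 3.8 units apart before and 5.3 after — 1.5 units further apart.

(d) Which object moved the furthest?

the green sphere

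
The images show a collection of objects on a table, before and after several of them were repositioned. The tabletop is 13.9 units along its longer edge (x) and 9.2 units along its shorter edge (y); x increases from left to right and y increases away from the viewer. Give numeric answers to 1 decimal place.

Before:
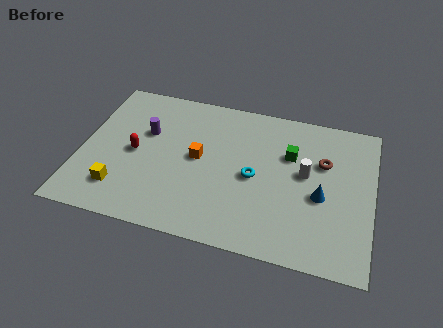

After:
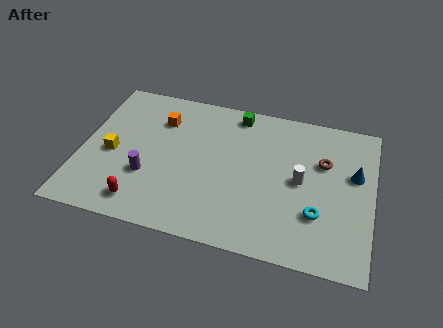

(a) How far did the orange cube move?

2.8

From (5.6, 4.8) to (3.6, 6.8), the orange cube covered √(2.0² + 2.0²) ≈ 2.8 units.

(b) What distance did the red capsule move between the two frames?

3.1

From (2.6, 4.4) to (3.2, 1.4), the red capsule covered √(0.6² + 3.0²) ≈ 3.1 units.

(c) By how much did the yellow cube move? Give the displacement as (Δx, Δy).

(-0.6, 2.1)

From the two frames, the yellow cube sits at roughly (2.1, 2.0) before and (1.5, 4.1) after.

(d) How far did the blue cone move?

2.3

From (11.5, 3.9) to (13.0, 5.6), the blue cone covered √(1.5² + 1.7²) ≈ 2.3 units.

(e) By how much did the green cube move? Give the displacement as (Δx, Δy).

(-2.7, 2.0)

From the two frames, the green cube sits at roughly (9.9, 6.1) before and (7.2, 8.1) after.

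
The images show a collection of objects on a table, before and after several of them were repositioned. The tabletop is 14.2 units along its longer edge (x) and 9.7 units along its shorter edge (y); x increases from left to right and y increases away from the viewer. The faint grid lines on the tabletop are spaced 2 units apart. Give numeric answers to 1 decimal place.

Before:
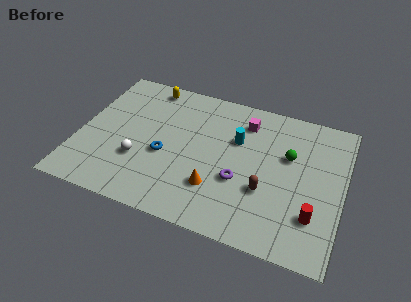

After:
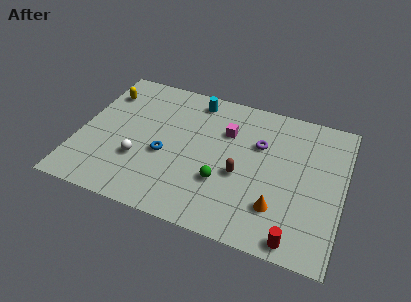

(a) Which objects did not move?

the blue torus and the white sphere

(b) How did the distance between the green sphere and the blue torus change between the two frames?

-3.5

Before: roughly 6.8 units apart; after: 3.3. That's 3.5 units closer together.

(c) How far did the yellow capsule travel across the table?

2.6

The yellow capsule moved from about (3.3, 8.6) to (1.0, 7.4), a distance of √(2.3² + 1.2²) ≈ 2.6.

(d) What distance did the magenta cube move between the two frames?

1.3

The magenta cube was near (8.7, 7.7) before and (7.8, 6.7) after, so it travelled √(0.9² + 1.0²) ≈ 1.3 units.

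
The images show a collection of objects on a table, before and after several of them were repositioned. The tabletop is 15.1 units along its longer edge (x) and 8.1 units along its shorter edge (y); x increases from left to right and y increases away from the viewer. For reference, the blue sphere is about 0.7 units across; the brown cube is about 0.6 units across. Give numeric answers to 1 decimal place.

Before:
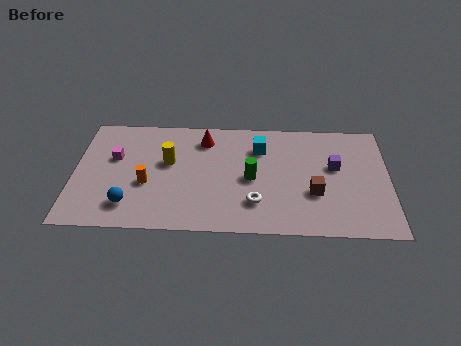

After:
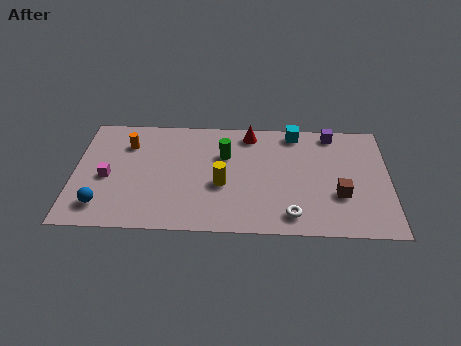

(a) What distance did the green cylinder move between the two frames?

2.1

The green cylinder was near (8.5, 3.8) before and (7.2, 5.4) after, so it travelled √(1.3² + 1.6²) ≈ 2.1 units.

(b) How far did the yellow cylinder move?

3.0

From (4.5, 4.8) to (7.1, 3.3), the yellow cylinder covered √(2.6² + 1.5²) ≈ 3.0 units.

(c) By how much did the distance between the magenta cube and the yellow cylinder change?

+2.9

They were about 2.6 units apart before and 5.5 after — 2.9 units further apart.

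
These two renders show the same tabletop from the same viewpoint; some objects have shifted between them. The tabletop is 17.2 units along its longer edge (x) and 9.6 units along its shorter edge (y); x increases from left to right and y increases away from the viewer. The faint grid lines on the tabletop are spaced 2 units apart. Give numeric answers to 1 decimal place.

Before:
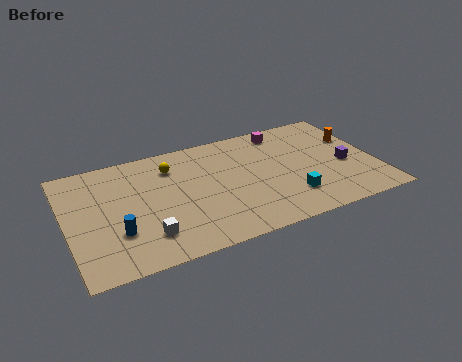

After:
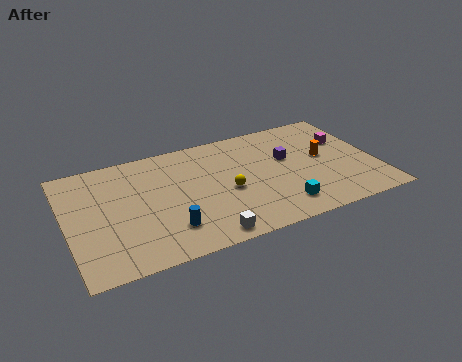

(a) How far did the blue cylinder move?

2.8

The blue cylinder was near (2.6, 3.0) before and (5.3, 2.3) after, so it travelled √(2.7² + 0.7²) ≈ 2.8 units.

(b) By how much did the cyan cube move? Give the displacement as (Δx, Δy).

(-0.6, -0.6)

The cyan cube was at about (12.1, 2.4) and moved to about (11.5, 1.8).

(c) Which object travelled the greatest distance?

the yellow sphere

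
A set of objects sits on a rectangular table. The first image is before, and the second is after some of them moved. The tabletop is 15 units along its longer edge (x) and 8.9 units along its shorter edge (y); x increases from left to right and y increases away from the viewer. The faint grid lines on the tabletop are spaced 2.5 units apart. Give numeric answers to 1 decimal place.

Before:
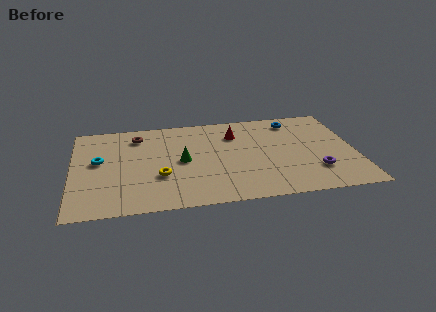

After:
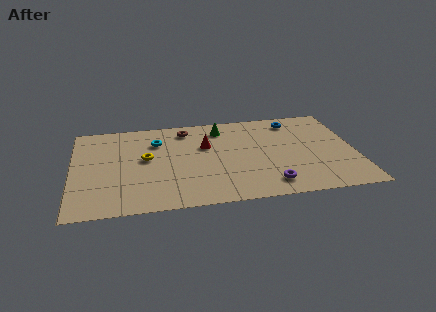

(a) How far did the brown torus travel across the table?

2.6

From (3.5, 7.2) to (6.1, 7.5), the brown torus covered √(2.6² + 0.3²) ≈ 2.6 units.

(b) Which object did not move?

the blue torus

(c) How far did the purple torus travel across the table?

2.7

The purple torus was near (12.8, 2.4) before and (10.3, 1.5) after, so it travelled √(2.5² + 0.9²) ≈ 2.7 units.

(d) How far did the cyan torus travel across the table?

3.4

The cyan torus moved from about (1.4, 5.0) to (4.5, 6.5), a distance of √(3.1² + 1.5²) ≈ 3.4.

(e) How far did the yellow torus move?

1.9

The yellow torus moved from about (4.6, 3.1) to (3.9, 4.9), a distance of √(0.7² + 1.8²) ≈ 1.9.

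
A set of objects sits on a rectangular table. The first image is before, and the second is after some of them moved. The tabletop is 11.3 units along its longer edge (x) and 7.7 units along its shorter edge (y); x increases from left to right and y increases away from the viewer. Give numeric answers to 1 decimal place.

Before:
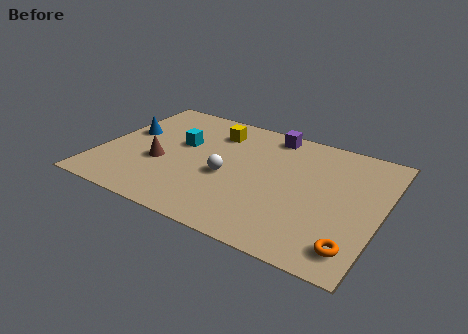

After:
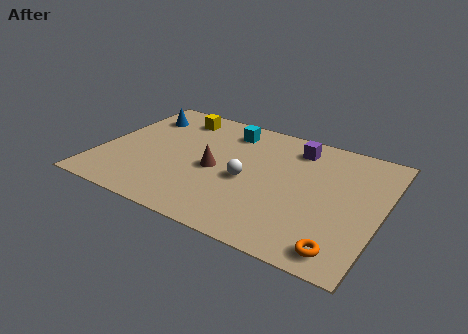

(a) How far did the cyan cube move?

2.4

From (3.1, 4.6) to (4.8, 6.3), the cyan cube covered √(1.7² + 1.7²) ≈ 2.4 units.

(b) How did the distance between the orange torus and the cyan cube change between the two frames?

-0.6

They were about 8.1 units apart before and 7.5 after — 0.6 units closer together.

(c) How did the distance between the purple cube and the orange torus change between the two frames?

-0.9

They were about 6.8 units apart before and 5.9 after — 0.9 units closer together.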